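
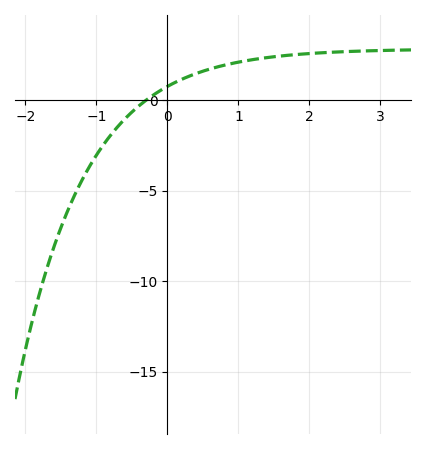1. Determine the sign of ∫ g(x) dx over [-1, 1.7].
positive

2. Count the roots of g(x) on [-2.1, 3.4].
1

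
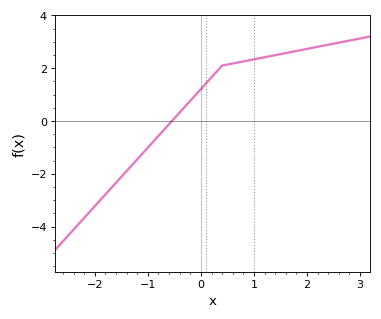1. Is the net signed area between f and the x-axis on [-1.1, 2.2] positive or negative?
positive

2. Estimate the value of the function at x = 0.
1.21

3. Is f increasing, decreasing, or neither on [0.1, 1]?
increasing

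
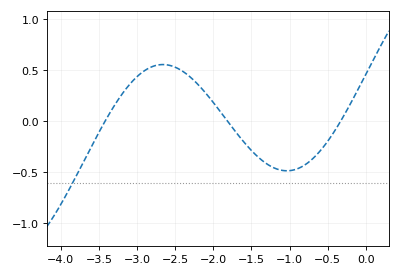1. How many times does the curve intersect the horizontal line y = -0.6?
1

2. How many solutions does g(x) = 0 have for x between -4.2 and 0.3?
3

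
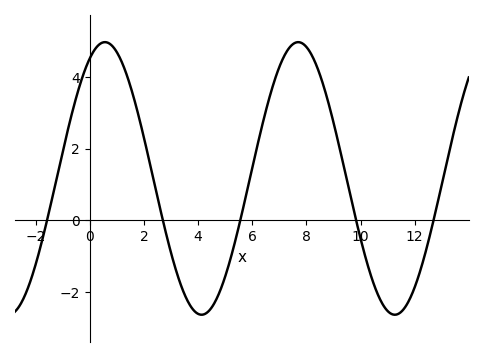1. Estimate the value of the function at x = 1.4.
4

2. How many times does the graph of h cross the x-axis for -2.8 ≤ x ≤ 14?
5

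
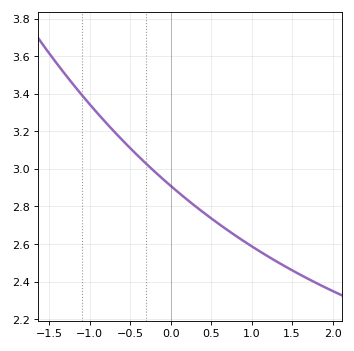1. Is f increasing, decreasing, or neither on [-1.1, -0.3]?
decreasing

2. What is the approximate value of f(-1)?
3.34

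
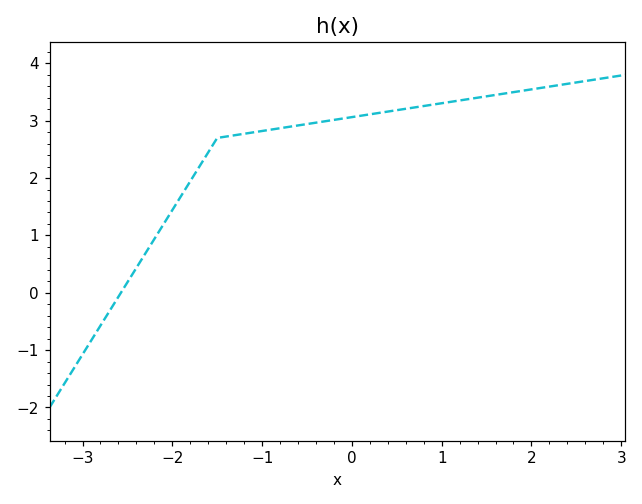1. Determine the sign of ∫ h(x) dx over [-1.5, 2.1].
positive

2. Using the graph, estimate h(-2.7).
-0.321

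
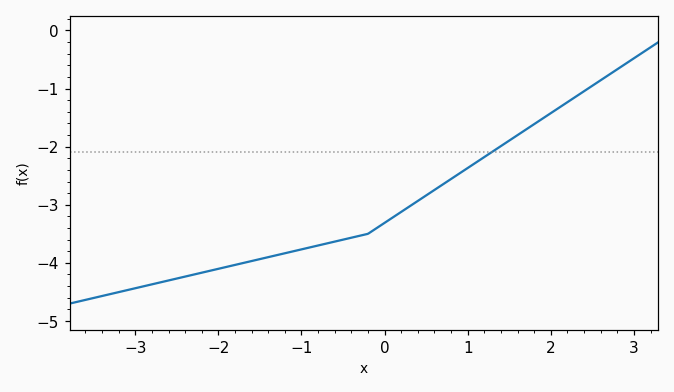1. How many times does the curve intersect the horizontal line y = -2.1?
1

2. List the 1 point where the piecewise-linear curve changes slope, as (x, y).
(-0.2, -3.5)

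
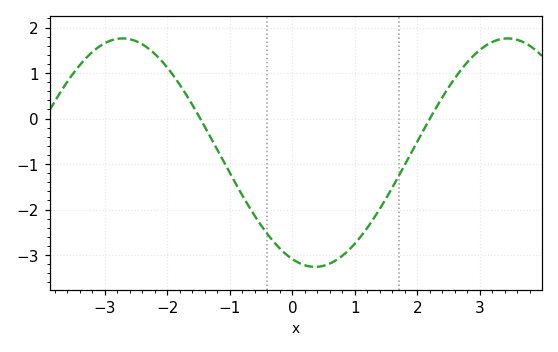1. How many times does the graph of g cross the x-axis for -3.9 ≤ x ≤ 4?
2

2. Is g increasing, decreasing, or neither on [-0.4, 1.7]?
neither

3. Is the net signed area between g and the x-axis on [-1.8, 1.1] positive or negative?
negative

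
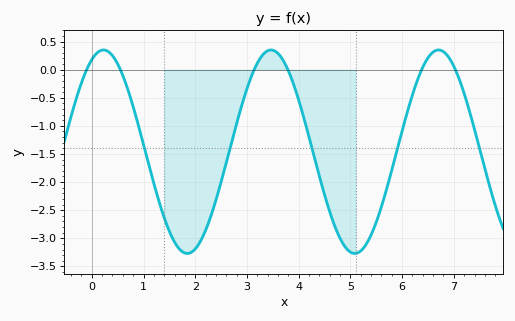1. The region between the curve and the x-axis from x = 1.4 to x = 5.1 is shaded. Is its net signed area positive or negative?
negative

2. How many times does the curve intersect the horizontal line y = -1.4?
5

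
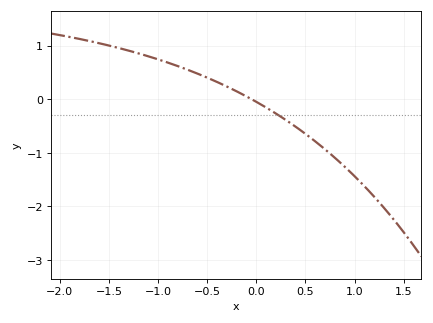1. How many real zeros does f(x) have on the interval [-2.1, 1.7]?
1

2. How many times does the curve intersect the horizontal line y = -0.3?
1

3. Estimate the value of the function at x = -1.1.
0.801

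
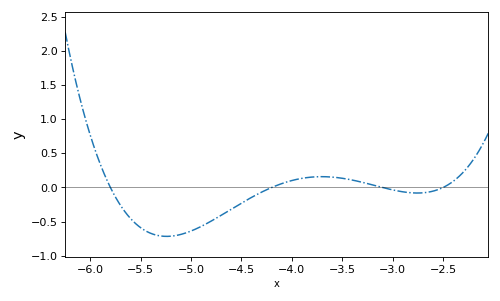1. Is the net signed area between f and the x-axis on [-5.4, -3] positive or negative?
negative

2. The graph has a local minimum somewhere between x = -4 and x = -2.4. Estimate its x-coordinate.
-2.8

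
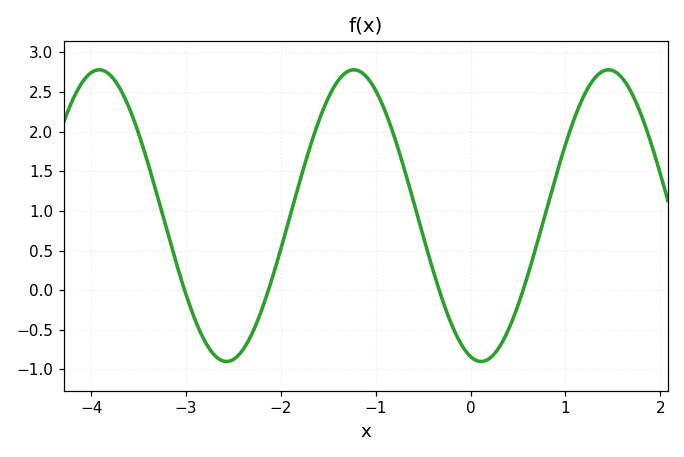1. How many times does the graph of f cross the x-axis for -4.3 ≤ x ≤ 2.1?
4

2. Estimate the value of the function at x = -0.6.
1.1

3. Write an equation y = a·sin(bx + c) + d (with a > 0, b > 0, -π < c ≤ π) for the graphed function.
y = 1.84sin(2.3x - 1.8) + 0.94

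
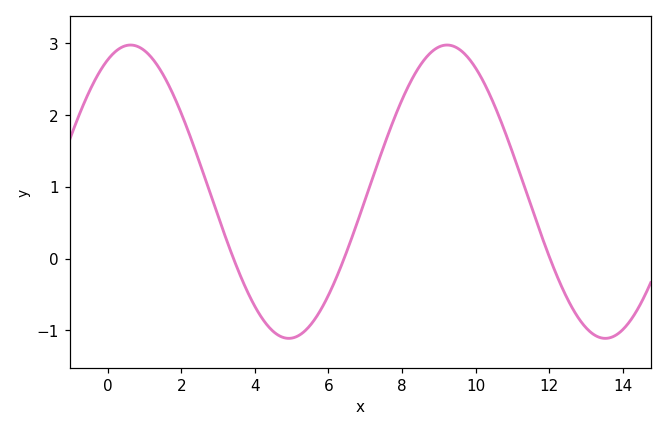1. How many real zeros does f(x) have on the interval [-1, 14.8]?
3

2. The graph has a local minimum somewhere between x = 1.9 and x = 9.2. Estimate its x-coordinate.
4.92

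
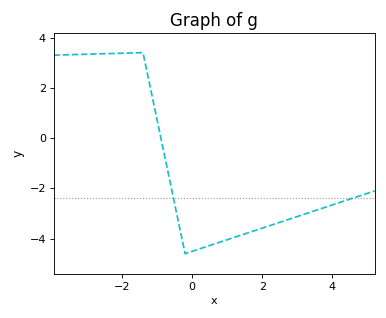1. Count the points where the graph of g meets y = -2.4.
2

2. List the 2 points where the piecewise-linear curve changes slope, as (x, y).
(-1.4, 3.4); (-0.2, -4.6)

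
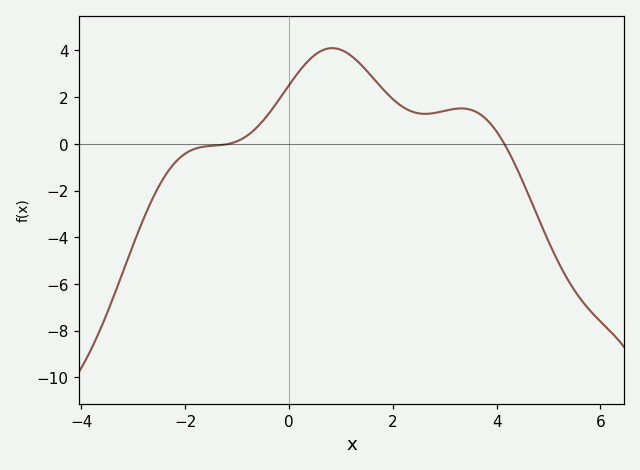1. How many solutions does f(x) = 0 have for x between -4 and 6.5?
2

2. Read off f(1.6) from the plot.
2.87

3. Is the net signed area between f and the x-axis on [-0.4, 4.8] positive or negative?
positive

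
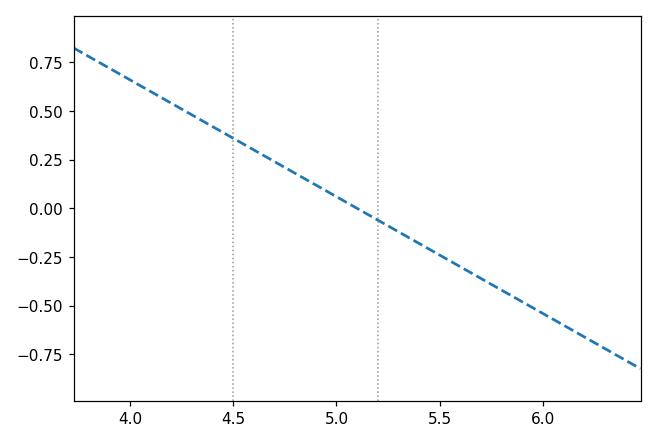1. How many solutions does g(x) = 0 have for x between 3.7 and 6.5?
1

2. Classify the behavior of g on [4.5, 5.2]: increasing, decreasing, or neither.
decreasing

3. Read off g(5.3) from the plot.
-0.12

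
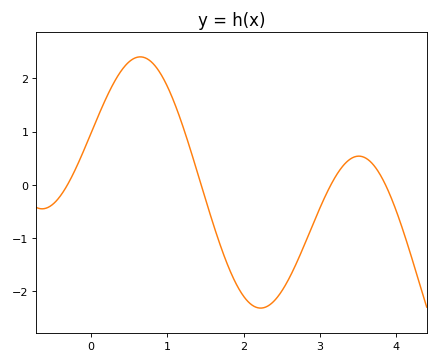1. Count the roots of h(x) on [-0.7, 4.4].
4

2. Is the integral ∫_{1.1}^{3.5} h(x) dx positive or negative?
negative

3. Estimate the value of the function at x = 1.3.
0.673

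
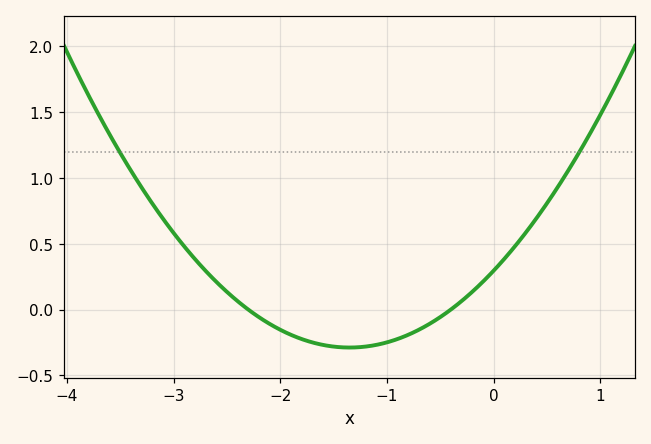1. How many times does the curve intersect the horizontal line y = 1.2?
2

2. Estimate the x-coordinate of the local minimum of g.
-1.35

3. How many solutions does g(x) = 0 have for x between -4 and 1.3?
2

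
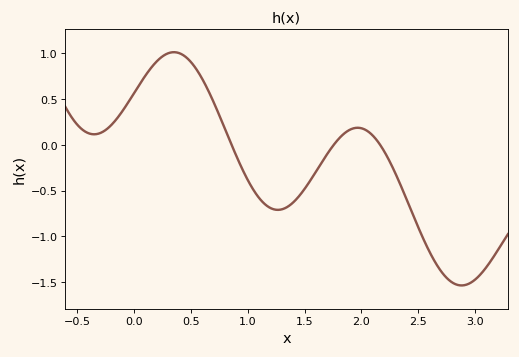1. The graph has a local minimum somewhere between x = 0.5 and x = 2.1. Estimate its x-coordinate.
1.26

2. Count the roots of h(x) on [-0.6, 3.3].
3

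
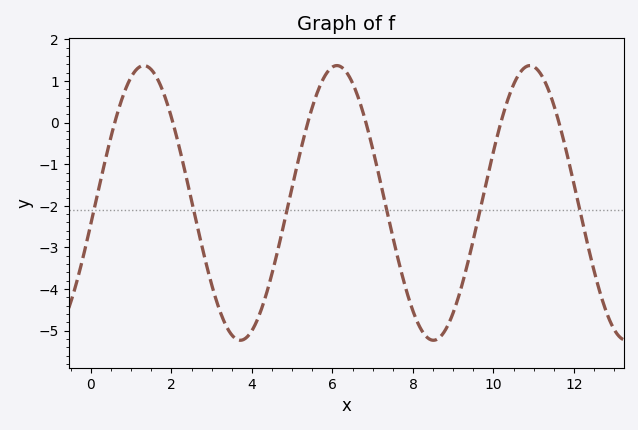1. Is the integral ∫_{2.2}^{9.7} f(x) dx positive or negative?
negative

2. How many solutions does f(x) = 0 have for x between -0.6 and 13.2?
6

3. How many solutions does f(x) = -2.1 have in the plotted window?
6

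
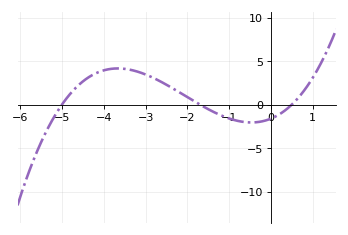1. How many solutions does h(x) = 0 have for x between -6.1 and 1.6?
3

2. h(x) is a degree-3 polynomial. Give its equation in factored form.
y = 0.38(x + 5)(x + 1.7)(x - 0.5)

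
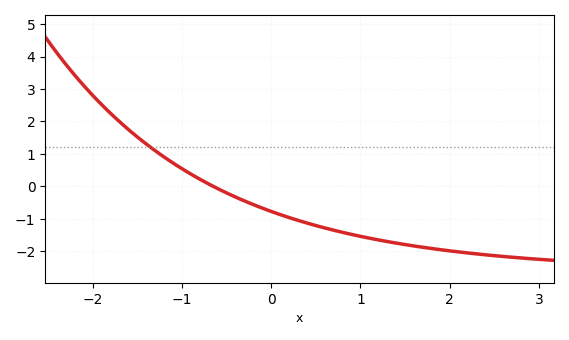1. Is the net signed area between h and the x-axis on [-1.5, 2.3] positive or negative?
negative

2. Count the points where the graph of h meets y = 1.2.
1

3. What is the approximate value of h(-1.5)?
1.5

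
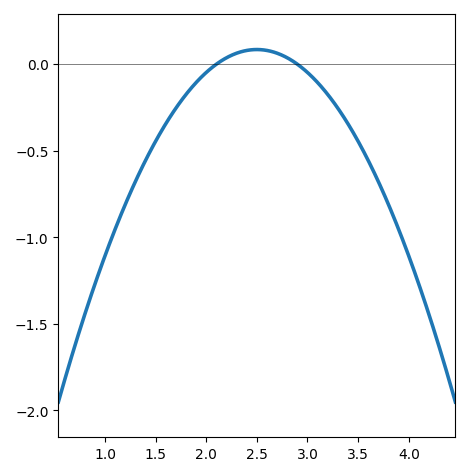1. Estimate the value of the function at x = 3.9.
-0.954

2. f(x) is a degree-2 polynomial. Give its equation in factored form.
y = -0.53(x - 2.1)(x - 2.9)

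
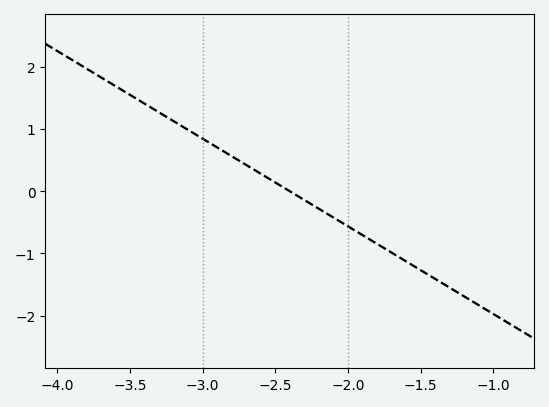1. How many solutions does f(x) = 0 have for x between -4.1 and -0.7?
1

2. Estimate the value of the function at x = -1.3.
-1.6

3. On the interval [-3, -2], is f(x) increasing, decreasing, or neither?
decreasing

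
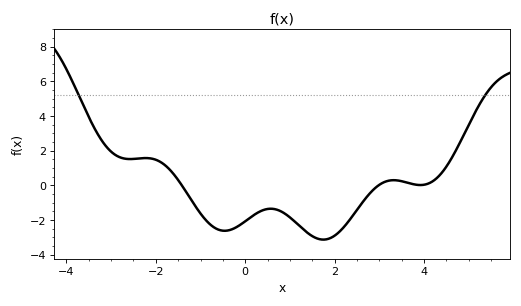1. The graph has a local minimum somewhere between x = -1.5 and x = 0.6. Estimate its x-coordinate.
-0.462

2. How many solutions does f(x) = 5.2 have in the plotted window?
2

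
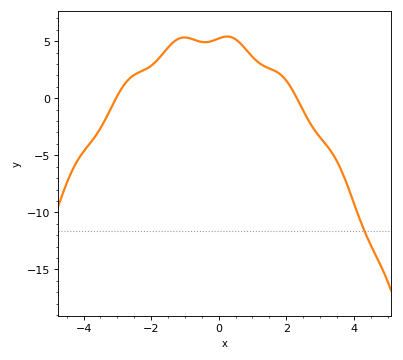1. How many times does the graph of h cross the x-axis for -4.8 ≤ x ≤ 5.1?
2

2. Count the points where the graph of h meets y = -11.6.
1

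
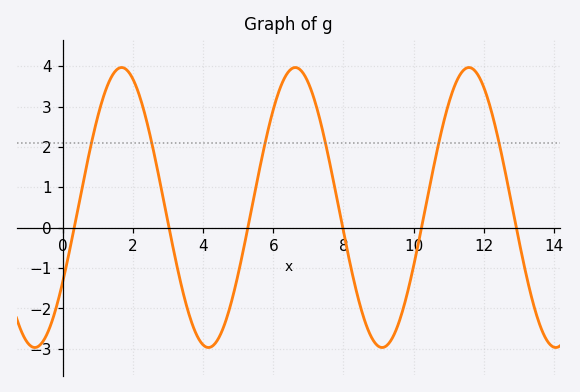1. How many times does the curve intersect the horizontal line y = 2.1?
6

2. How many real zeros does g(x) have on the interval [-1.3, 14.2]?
6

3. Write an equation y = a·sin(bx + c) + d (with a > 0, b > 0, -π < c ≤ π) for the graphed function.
y = 3.47sin(1.27x - 0.562) + 0.5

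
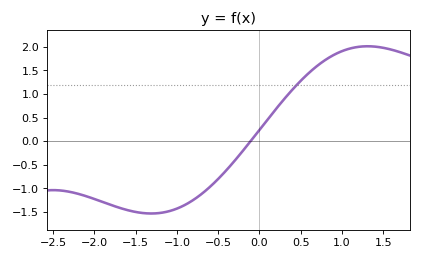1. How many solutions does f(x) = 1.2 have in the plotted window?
1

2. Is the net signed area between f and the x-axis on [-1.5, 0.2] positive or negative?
negative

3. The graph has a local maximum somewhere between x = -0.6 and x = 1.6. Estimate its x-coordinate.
1.3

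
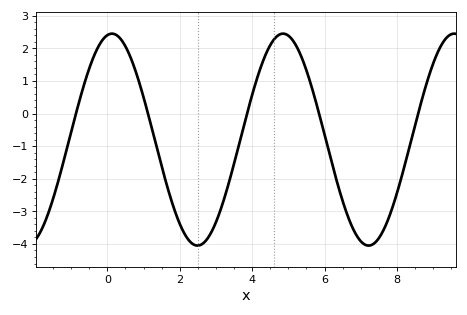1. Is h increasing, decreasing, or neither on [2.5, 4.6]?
increasing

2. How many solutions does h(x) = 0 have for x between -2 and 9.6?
5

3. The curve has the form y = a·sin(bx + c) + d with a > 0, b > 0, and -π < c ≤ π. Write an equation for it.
y = 3.25sin(1.33x + 1.4) - 0.8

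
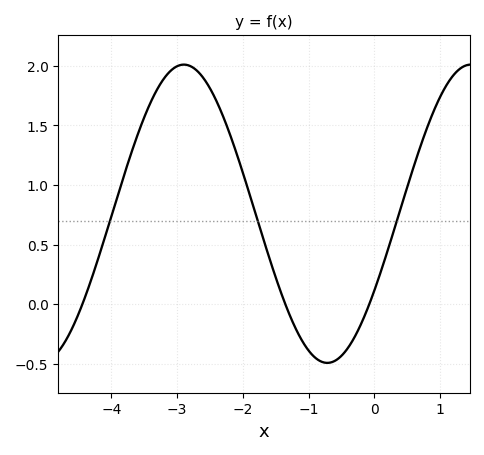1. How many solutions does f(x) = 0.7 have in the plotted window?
3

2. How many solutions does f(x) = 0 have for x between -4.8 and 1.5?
3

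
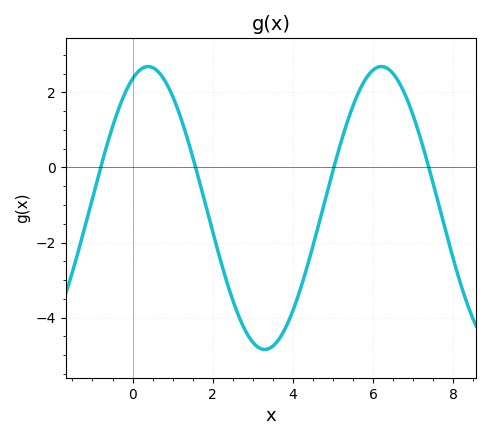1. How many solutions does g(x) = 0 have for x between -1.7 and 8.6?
4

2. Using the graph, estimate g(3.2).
-4.83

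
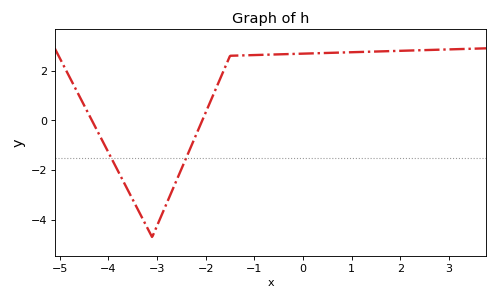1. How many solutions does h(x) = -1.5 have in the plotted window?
2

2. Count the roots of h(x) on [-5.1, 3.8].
2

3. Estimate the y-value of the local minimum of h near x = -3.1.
-4.6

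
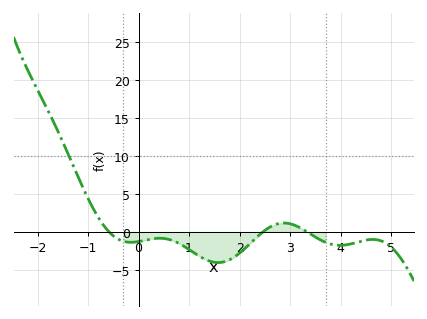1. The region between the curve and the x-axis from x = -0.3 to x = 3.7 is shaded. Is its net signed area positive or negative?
negative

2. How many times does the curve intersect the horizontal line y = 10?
1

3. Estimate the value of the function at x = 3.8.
-1.5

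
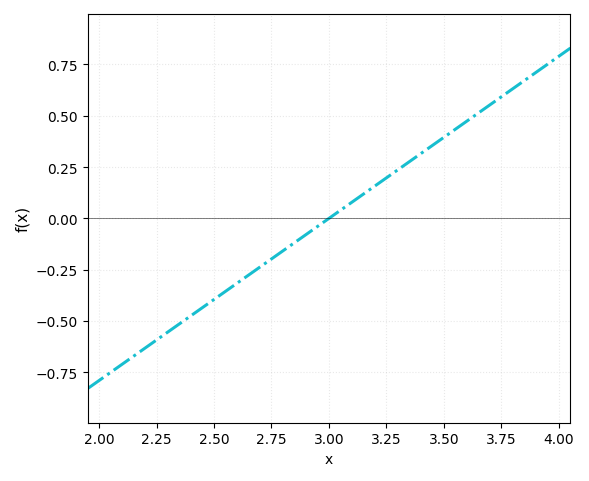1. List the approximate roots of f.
3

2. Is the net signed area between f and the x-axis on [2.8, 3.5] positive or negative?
positive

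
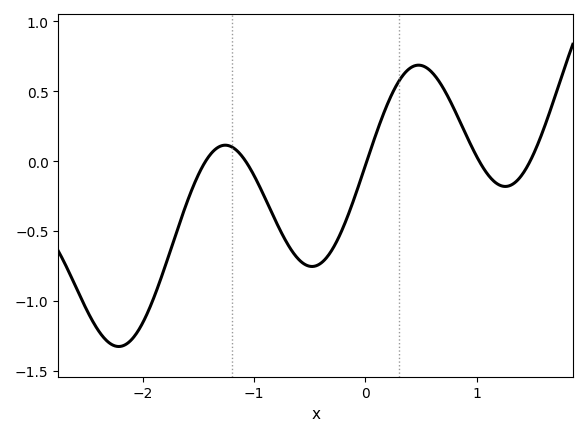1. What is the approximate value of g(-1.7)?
-0.521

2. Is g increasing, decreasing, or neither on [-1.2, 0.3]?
neither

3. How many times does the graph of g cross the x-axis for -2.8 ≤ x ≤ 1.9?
5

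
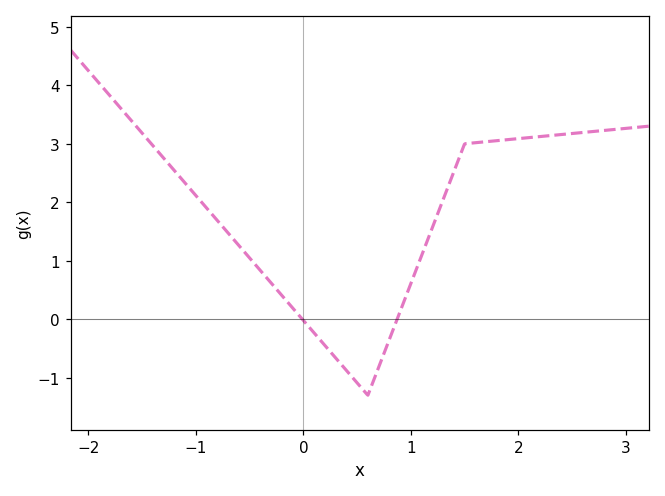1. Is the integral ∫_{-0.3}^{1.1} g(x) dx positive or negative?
negative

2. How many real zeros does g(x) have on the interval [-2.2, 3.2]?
2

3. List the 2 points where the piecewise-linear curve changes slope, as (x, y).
(0.6, -1.3); (1.5, 3)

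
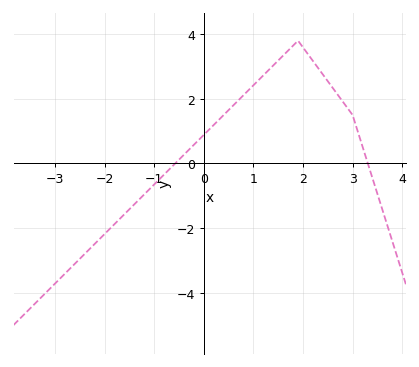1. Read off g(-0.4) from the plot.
0.2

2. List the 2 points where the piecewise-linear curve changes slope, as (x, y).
(1.9, 3.8); (3, 1.5)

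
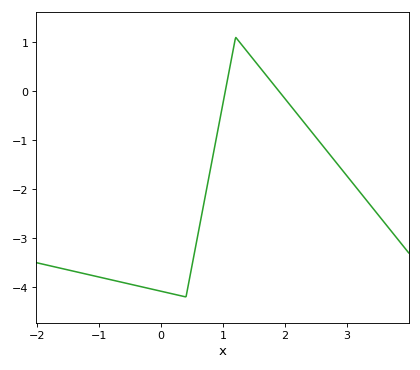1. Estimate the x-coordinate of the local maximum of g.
1.2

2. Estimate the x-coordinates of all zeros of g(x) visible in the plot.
1, 1.9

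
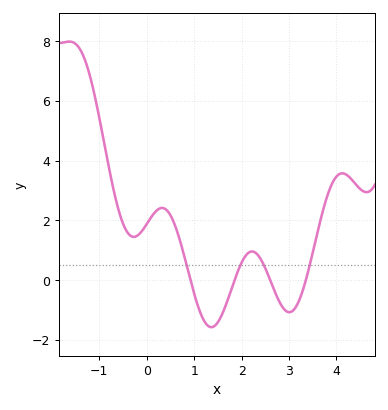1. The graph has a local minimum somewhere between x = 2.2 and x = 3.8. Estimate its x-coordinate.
3.01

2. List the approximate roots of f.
0.922, 1.85, 2.6, 3.35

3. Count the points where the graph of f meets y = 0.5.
4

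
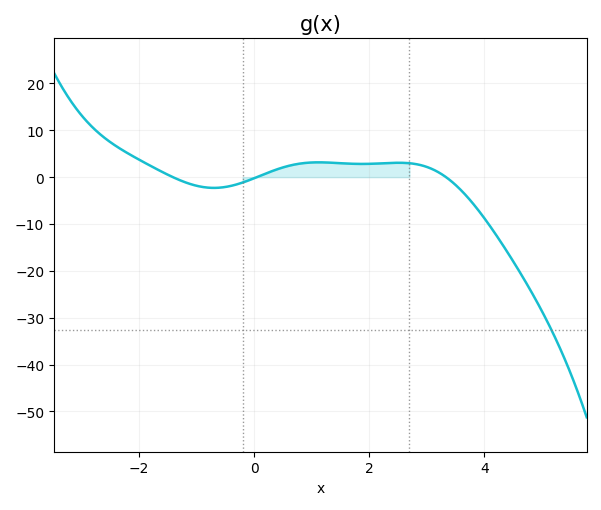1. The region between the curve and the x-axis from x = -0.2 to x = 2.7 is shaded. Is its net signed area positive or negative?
positive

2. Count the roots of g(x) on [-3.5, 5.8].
3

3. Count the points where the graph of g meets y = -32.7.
1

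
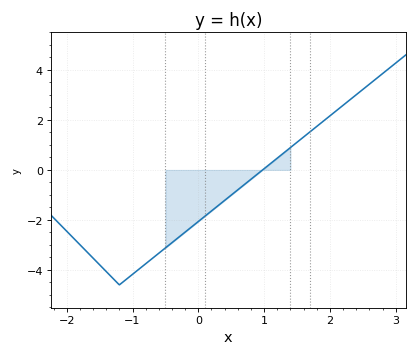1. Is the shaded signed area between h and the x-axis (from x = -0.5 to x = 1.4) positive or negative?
negative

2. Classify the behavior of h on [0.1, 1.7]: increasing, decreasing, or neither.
increasing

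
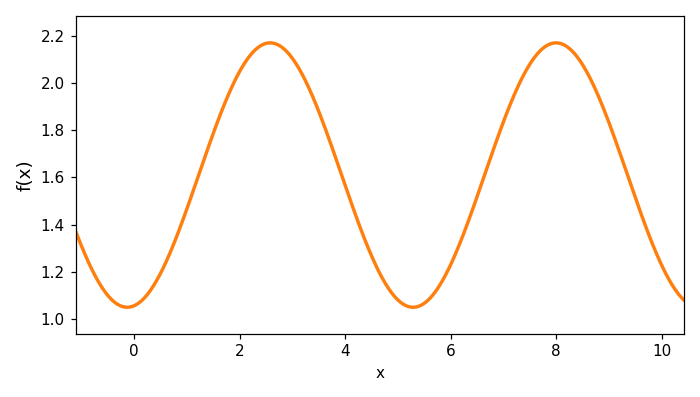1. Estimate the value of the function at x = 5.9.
1.19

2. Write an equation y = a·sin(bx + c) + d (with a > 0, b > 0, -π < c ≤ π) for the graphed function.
y = 0.56sin(1.16x - 1.42) + 1.61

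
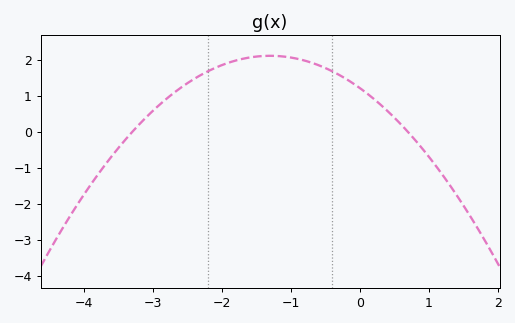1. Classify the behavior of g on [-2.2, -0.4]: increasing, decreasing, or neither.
neither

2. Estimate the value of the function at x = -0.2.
1.48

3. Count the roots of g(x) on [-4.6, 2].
2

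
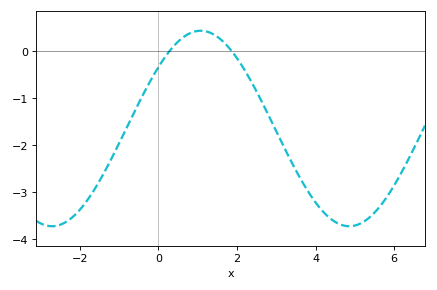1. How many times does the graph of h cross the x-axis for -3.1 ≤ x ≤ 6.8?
2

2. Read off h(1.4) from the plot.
0.4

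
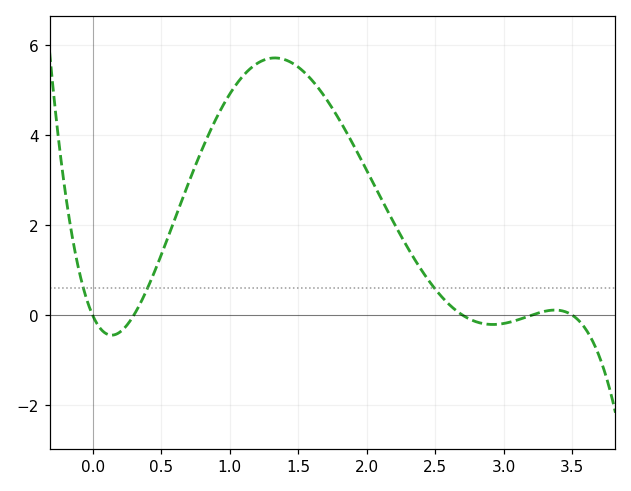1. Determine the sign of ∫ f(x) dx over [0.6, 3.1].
positive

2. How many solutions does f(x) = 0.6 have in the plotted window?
3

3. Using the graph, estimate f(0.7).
2.94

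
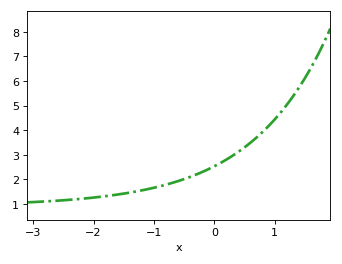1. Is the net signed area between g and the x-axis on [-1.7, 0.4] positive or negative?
positive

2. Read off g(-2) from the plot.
1.3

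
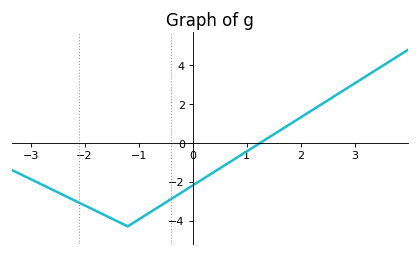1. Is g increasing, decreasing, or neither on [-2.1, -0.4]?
neither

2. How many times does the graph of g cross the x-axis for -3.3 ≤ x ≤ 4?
1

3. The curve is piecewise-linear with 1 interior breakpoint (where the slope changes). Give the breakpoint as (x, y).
(-1.2, -4.3)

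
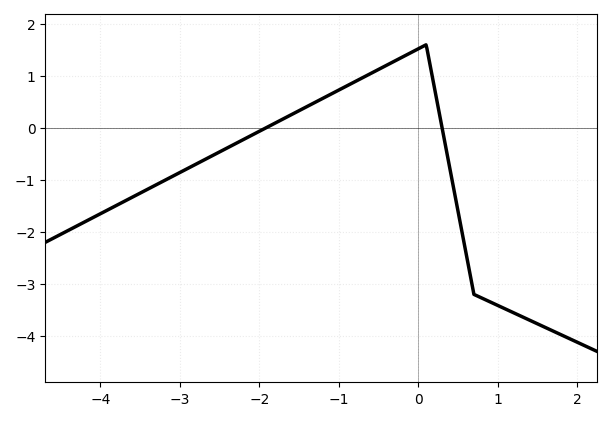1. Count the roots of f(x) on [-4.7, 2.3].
2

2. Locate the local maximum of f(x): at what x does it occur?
0.097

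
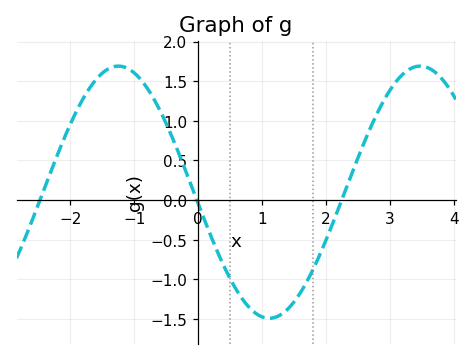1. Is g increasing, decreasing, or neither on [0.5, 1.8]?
neither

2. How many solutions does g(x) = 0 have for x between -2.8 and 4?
3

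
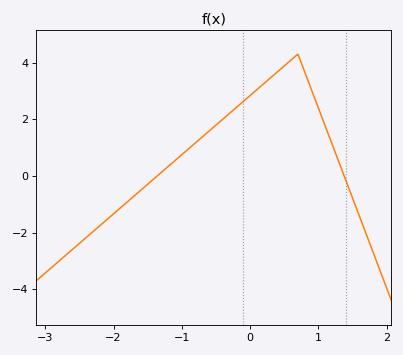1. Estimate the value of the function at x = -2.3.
-2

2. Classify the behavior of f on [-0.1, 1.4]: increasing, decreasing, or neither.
neither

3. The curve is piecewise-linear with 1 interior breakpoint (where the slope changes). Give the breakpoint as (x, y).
(0.7, 4.3)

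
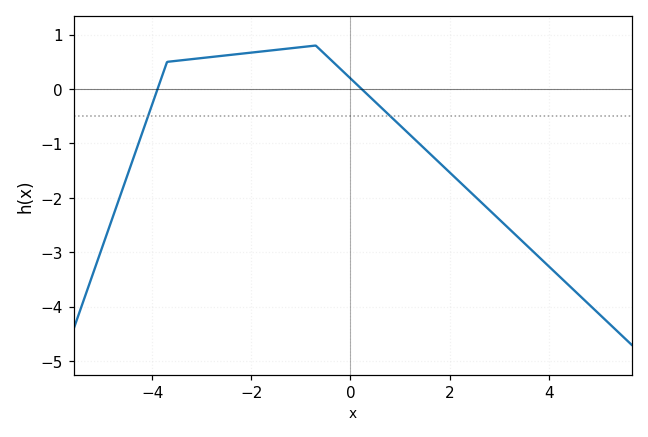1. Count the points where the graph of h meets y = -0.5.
2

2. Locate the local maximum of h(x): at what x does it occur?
-0.703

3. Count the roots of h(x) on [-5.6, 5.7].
2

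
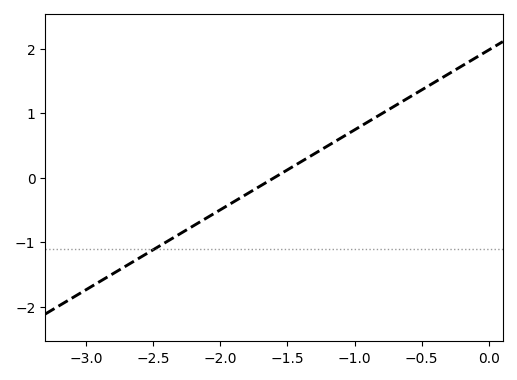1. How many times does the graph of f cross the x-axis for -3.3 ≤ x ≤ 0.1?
1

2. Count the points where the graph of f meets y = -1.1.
1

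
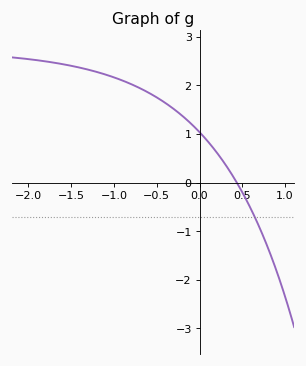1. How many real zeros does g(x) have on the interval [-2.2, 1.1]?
1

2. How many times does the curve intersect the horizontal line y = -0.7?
1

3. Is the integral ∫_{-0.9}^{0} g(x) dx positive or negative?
positive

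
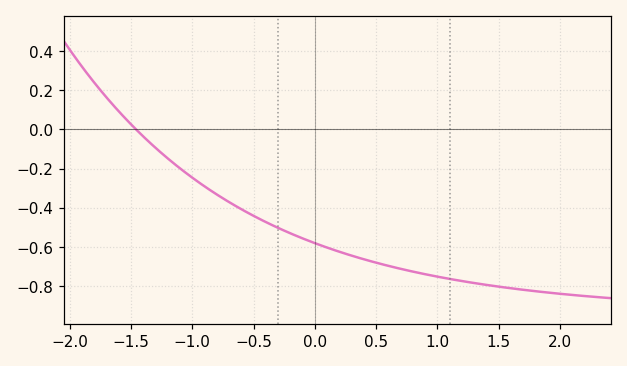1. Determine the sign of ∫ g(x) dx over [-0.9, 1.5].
negative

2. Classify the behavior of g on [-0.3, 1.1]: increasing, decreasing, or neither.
decreasing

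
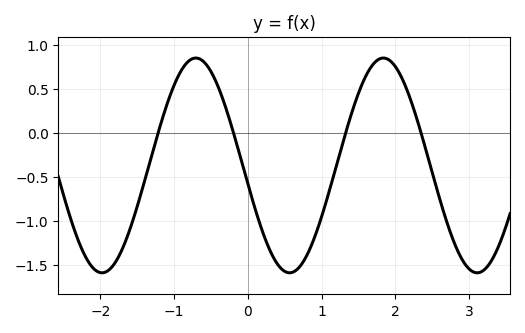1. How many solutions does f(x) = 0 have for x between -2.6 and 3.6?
4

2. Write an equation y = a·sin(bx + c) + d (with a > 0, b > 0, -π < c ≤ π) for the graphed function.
y = 1.22sin(2.5x - 3) - 0.37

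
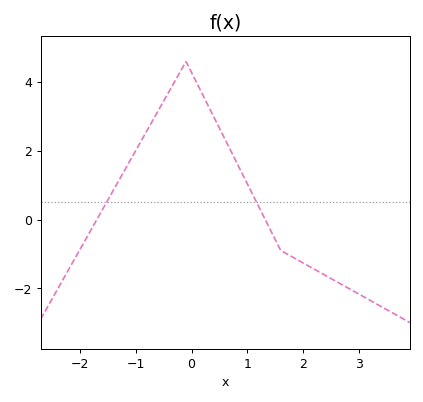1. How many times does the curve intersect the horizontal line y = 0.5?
2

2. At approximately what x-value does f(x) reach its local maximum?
-0.1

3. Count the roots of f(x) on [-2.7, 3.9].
2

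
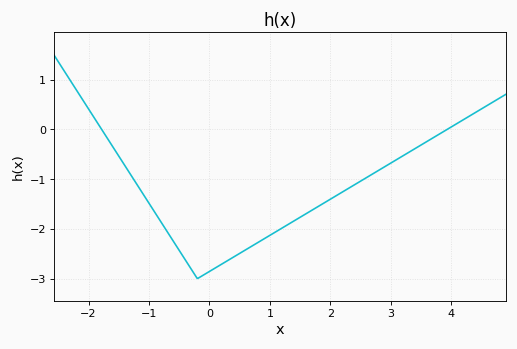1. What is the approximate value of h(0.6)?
-2.4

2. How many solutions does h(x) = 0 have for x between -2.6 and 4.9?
2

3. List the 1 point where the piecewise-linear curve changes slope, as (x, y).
(-0.2, -3)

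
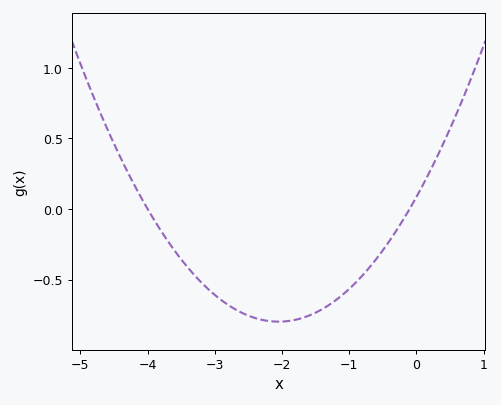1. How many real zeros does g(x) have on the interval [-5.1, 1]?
2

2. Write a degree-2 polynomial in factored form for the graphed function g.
y = 0.21(x + 4)(x + 0.1)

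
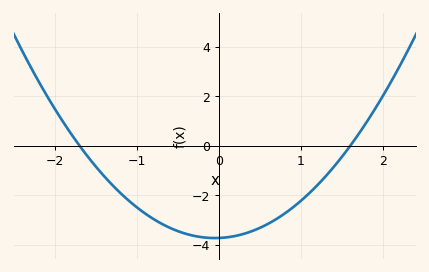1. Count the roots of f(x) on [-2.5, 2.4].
2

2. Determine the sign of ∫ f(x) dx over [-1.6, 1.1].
negative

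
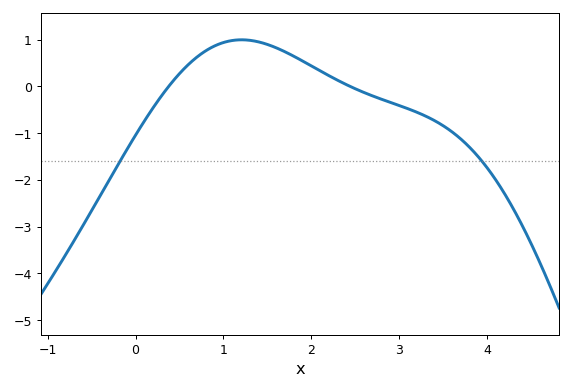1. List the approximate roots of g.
0.4, 2.4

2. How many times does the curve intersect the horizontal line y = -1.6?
2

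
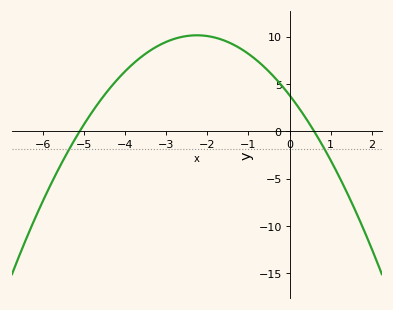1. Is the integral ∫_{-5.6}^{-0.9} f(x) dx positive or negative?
positive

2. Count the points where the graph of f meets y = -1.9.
2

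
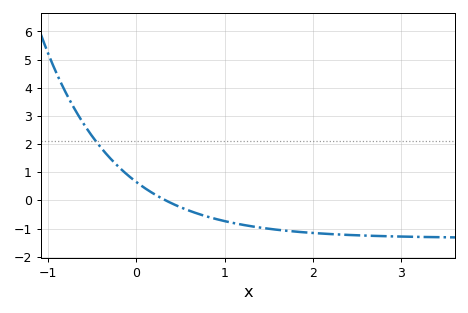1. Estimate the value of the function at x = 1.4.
-1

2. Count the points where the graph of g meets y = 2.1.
1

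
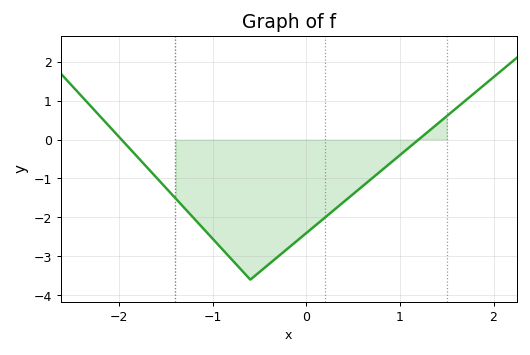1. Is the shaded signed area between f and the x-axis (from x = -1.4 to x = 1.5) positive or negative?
negative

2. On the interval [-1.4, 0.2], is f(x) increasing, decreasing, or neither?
neither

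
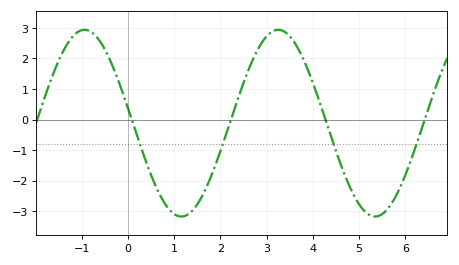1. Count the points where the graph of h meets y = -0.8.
4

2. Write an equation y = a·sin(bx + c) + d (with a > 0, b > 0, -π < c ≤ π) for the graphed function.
y = 3.06sin(1.5x + 3) - 0.12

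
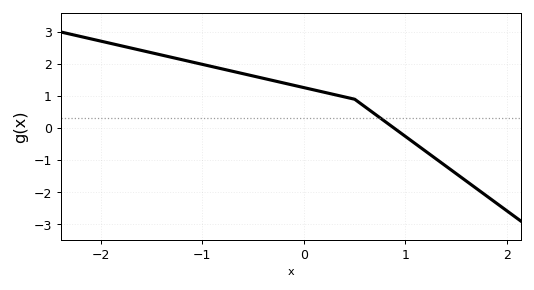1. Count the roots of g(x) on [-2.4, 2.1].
1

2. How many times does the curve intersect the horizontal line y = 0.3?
1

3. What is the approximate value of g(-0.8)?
1.8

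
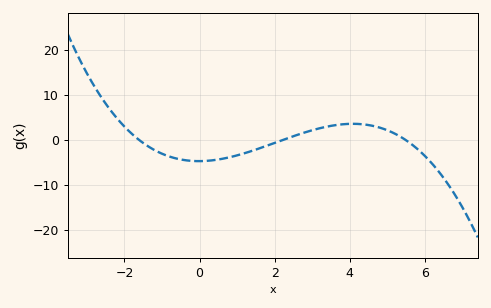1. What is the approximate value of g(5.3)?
1.03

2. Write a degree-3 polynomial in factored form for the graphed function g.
y = -0.24(x + 1.6)(x - 2.2)(x - 5.5)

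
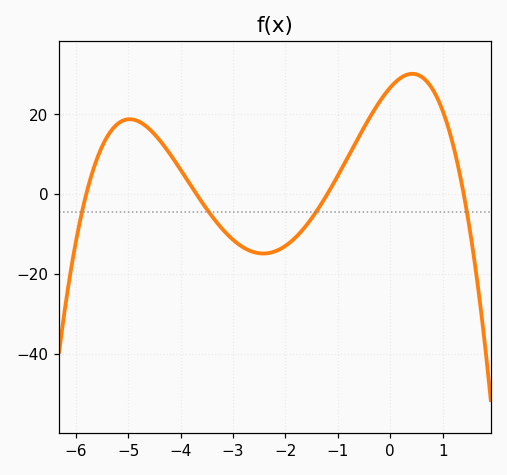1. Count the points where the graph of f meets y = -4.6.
4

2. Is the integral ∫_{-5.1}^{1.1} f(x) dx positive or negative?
positive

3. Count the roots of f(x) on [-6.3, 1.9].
4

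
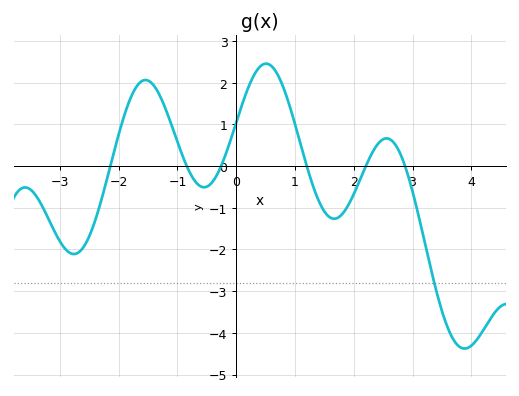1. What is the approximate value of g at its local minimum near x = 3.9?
-4.4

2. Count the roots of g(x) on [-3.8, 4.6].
6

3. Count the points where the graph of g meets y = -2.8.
1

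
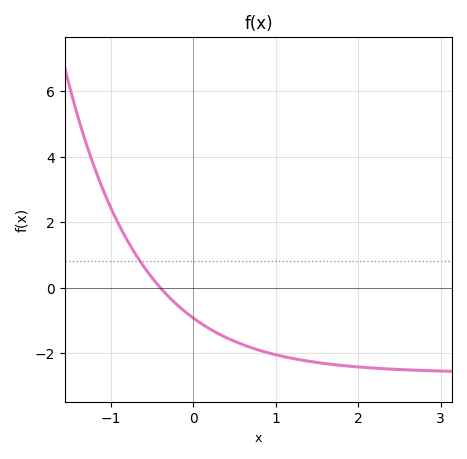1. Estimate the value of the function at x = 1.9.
-2.4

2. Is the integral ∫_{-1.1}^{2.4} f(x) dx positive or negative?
negative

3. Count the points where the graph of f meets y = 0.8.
1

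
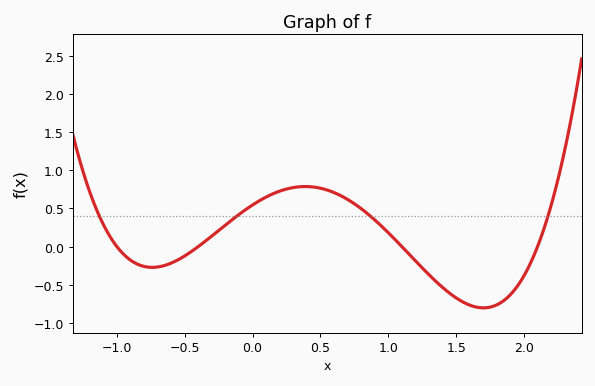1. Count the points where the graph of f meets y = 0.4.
4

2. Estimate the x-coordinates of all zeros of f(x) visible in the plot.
-1, -0.4, 1.1, 2.1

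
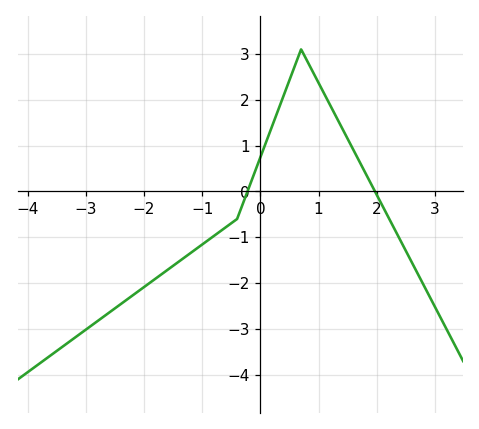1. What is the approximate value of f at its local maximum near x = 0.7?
3.09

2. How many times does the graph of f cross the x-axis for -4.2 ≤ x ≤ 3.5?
2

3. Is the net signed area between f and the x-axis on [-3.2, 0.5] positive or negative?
negative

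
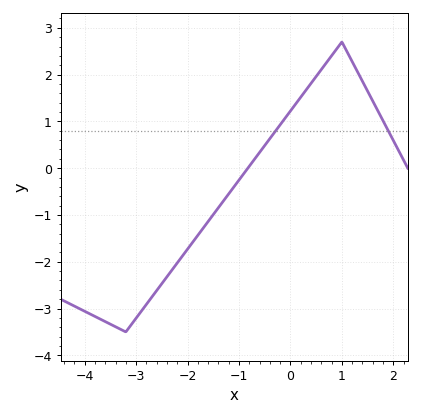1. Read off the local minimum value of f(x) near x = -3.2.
-3.5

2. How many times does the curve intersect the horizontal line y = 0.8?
2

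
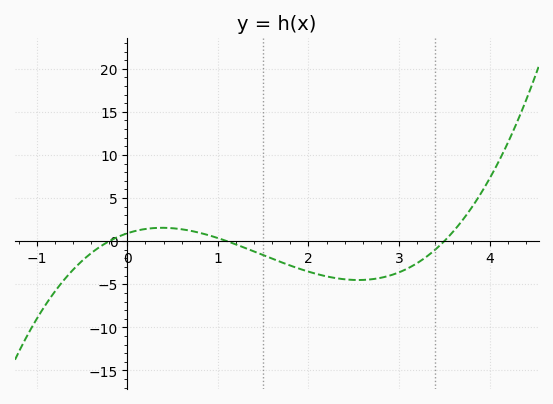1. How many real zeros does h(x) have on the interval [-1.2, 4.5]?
3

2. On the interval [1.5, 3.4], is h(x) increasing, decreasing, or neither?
neither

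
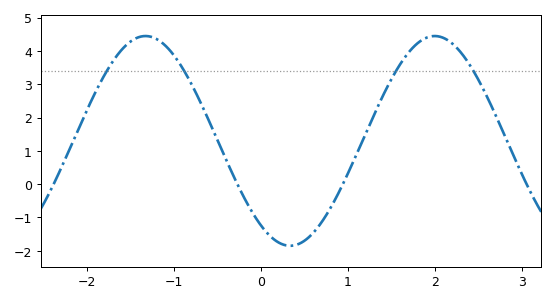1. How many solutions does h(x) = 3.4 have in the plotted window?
4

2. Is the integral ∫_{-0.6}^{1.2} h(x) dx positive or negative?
negative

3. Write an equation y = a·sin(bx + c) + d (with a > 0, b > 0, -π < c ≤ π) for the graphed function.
y = 3.15sin(1.89x - 2.21) + 1.3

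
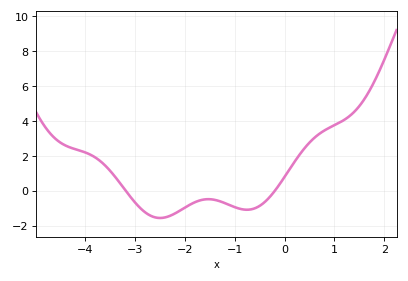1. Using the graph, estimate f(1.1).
4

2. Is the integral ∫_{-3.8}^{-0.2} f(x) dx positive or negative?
negative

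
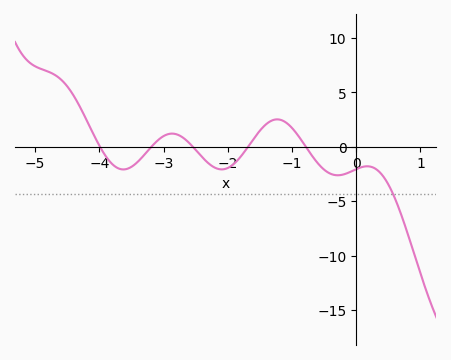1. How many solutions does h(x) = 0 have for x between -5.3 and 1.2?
5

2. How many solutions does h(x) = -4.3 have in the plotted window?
1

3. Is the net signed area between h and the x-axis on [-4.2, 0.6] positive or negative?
negative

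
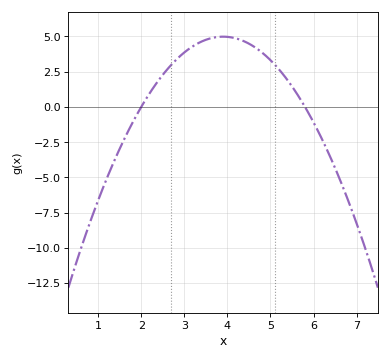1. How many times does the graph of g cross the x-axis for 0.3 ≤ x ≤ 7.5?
2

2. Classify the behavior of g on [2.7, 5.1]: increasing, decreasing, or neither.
neither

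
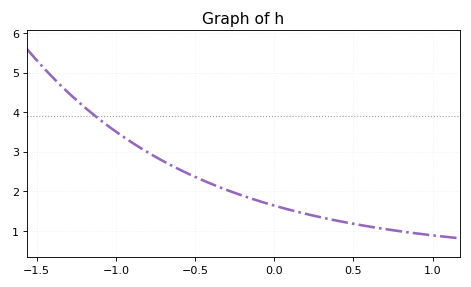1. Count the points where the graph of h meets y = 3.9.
1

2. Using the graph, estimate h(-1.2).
4.14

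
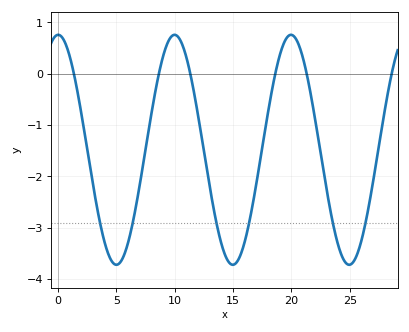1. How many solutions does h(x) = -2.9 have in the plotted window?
6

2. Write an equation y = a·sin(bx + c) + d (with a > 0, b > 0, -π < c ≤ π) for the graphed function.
y = 2.24sin(0.63x + 1.56) - 1.48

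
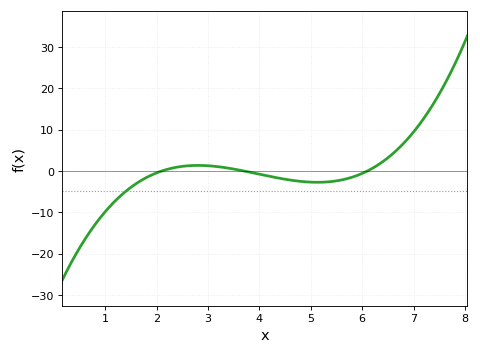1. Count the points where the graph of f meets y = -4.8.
1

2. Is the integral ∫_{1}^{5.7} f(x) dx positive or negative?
negative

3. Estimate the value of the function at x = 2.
0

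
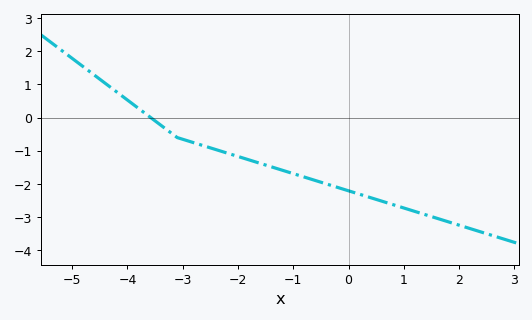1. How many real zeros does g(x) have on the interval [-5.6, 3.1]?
1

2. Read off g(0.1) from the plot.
-2.26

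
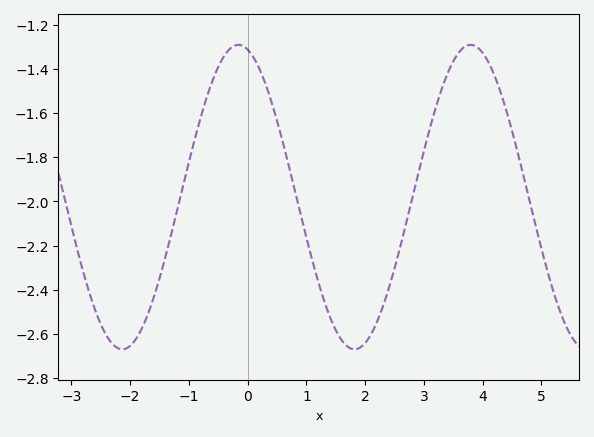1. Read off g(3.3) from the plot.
-1.5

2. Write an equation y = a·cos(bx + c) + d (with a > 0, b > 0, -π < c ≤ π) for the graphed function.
y = 0.69cos(1.6x + 0.25) - 1.98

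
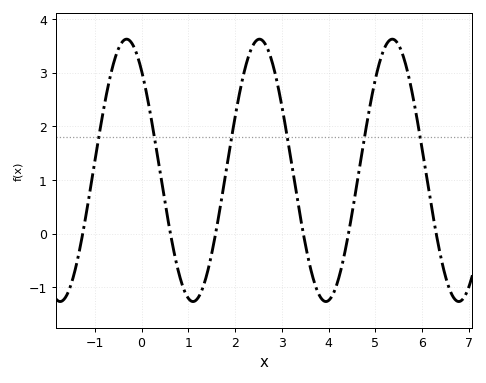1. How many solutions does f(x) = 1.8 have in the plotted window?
6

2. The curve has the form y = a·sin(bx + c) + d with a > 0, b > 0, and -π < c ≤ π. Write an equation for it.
y = 2.45sin(2.2x + 2.3) + 1.18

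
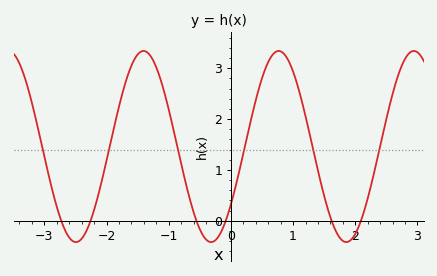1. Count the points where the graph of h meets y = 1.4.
6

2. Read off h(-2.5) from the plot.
-0.42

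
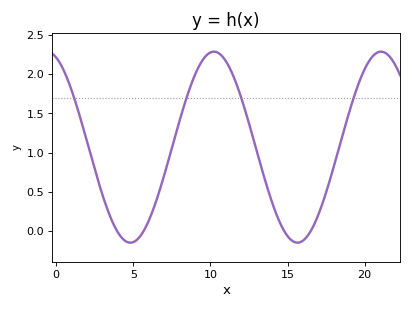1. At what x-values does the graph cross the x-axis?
3.95, 5.68, 14.8, 16.5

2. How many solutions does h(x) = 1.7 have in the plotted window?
4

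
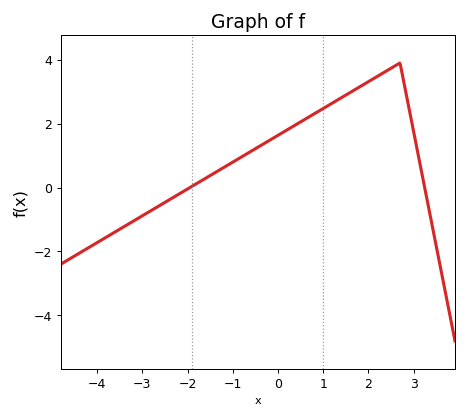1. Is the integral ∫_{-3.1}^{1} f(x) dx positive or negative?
positive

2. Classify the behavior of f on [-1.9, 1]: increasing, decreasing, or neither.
increasing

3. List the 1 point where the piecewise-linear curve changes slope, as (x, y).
(2.7, 3.9)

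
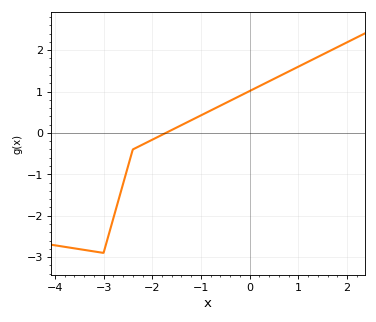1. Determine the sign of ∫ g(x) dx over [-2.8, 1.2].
positive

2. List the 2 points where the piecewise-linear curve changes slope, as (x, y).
(-3, -2.9); (-2.4, -0.4)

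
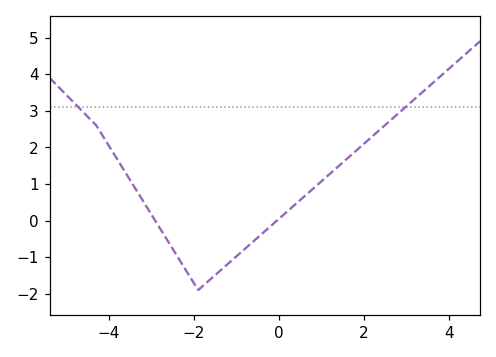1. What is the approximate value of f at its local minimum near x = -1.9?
-1.9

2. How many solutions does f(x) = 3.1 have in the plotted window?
2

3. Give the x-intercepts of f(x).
-3, 0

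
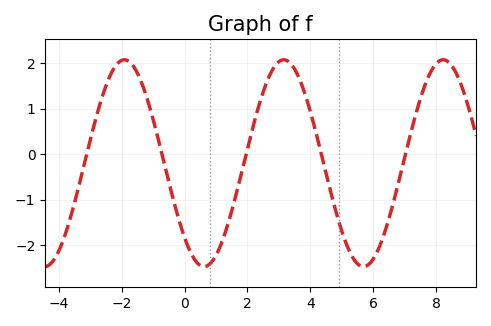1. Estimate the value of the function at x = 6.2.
-2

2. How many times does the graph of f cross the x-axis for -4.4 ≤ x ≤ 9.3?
5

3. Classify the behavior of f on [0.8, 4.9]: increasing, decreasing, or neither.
neither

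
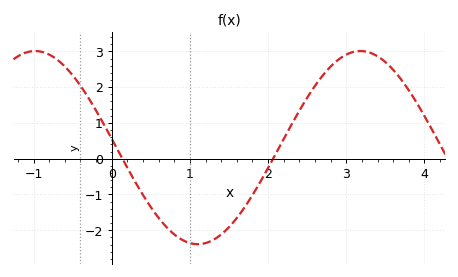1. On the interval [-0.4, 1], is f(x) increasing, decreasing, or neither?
decreasing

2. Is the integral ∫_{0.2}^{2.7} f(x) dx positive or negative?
negative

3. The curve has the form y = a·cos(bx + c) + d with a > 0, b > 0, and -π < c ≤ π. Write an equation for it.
y = 2.7cos(1.5x + 1.5) + 0.31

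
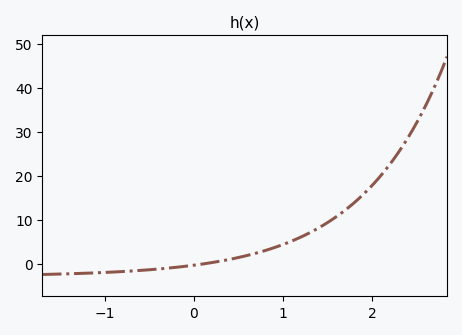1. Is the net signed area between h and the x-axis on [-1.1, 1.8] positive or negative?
positive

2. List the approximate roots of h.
0.1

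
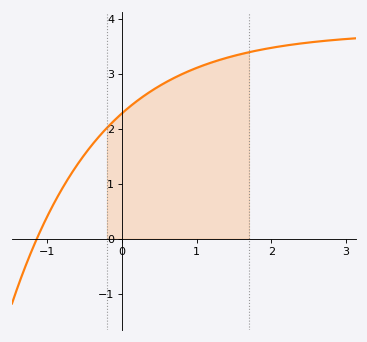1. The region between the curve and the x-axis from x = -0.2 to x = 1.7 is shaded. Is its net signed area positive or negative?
positive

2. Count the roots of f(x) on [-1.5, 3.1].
1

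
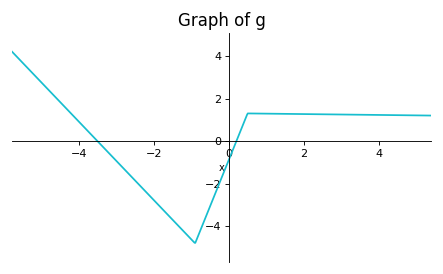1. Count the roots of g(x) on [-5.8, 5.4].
2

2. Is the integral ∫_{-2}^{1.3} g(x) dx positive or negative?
negative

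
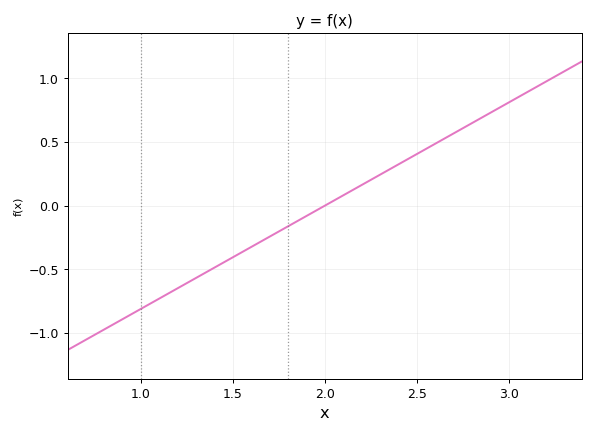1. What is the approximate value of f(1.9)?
-0.1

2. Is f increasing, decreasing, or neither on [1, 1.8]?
increasing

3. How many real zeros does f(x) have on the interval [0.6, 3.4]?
1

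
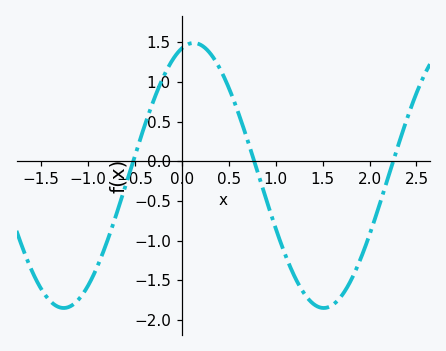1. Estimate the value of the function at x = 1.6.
-1.8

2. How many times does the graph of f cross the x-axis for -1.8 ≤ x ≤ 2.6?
3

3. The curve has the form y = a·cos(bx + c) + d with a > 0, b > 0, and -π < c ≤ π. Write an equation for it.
y = 1.67cos(2.3x - 0.29) - 0.18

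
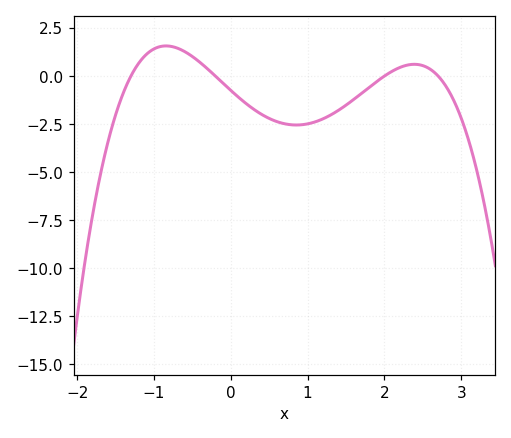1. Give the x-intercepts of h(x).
-1.3, -0.2, 2, 2.7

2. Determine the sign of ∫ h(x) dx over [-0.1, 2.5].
negative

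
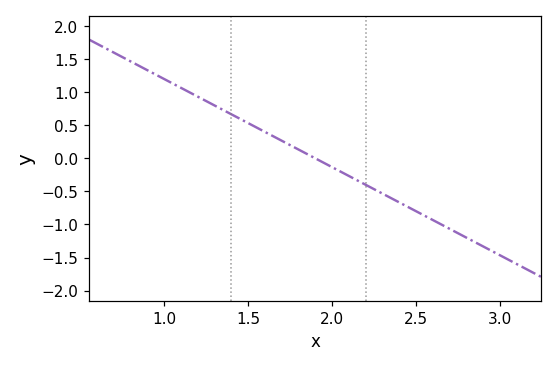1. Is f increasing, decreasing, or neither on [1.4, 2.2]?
decreasing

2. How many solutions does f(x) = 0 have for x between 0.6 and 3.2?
1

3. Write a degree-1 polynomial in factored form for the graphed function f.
y = -1.33(x - 1.9)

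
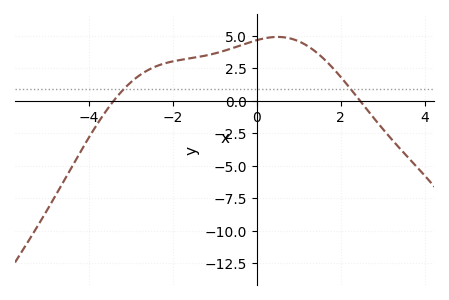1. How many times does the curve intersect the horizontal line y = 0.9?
2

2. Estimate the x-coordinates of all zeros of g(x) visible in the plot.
-3.41, 2.45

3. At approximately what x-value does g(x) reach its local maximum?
0.493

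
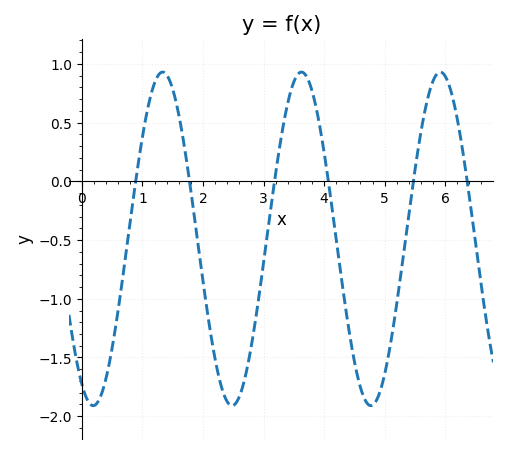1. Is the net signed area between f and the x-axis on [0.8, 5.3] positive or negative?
negative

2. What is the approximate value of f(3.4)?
0.666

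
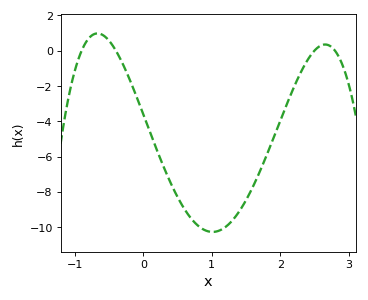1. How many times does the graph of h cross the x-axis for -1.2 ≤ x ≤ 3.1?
4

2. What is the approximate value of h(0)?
-3.6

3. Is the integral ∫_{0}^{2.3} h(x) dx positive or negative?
negative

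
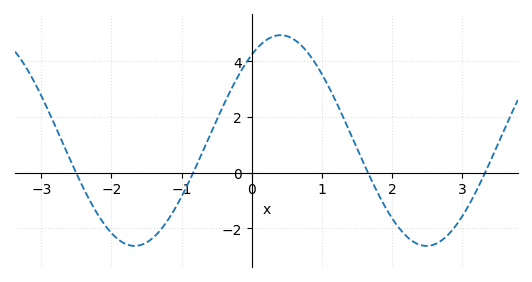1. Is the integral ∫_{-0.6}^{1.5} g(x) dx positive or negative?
positive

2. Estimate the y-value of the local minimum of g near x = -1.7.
-2.6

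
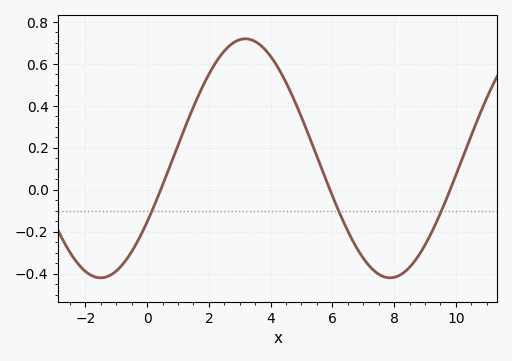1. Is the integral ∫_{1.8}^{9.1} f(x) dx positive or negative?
positive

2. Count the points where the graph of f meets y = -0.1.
3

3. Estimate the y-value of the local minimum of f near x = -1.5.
-0.42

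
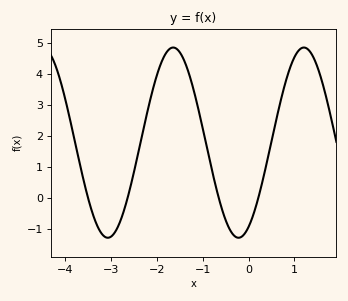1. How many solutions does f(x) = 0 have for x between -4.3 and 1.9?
4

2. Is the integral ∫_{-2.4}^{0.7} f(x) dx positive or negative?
positive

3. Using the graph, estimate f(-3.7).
1.19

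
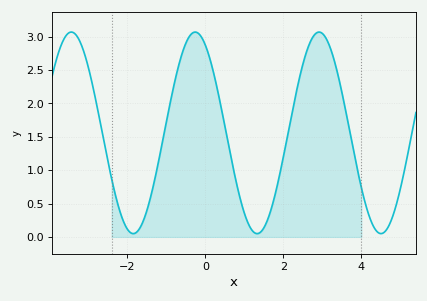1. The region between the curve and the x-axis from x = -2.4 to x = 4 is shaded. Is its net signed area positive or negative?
positive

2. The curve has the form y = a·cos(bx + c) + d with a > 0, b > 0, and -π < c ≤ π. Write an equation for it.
y = 1.51cos(2x + 0.51) + 1.56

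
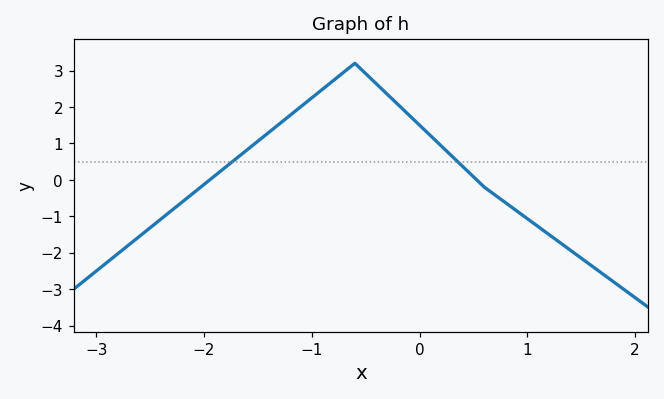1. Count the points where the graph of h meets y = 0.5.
2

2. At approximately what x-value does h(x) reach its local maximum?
-0.601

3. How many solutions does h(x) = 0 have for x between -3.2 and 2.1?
2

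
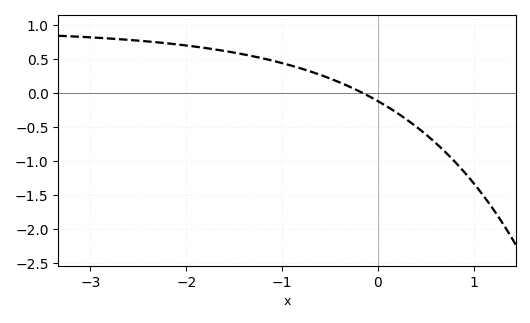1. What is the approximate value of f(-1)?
0.45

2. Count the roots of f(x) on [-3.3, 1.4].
1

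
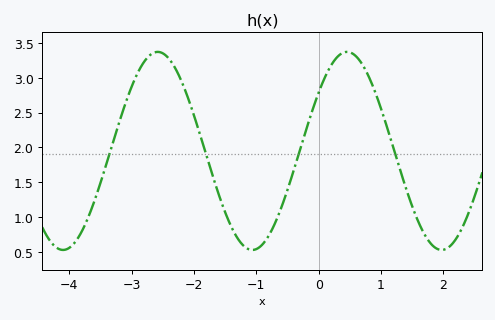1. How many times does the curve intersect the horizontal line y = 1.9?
4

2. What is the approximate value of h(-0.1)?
2.55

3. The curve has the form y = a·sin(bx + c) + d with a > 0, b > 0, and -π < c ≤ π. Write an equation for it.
y = 1.42sin(2.1x + 0.63) + 1.95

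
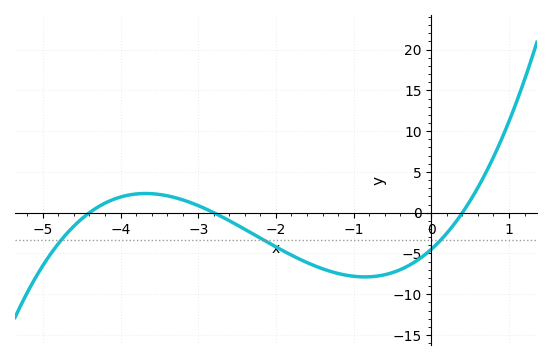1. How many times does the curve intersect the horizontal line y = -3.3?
3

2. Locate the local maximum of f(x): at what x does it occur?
-3.68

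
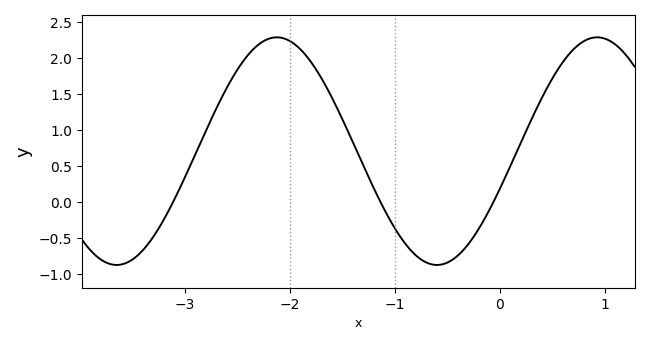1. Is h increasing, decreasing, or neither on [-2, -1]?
decreasing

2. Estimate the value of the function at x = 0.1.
0.5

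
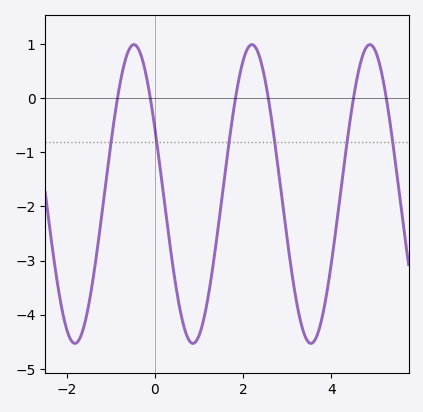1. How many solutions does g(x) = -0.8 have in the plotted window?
6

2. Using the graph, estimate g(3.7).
-4.3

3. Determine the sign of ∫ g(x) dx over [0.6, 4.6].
negative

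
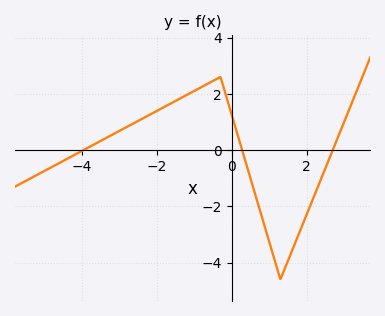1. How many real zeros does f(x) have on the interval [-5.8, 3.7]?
3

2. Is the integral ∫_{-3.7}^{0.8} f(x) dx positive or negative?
positive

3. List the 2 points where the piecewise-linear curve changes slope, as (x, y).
(-0.3, 2.6); (1.3, -4.6)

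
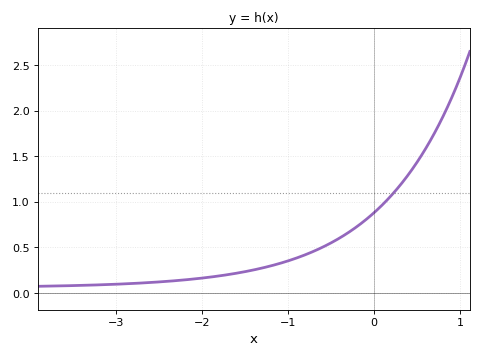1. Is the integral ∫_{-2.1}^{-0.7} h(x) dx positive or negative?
positive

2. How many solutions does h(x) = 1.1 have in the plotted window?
1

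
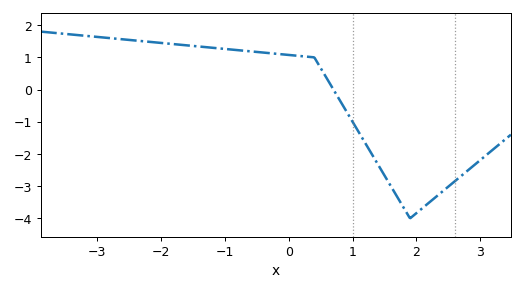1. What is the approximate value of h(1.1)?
-1.33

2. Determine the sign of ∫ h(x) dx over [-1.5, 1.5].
positive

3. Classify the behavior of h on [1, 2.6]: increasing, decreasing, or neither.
neither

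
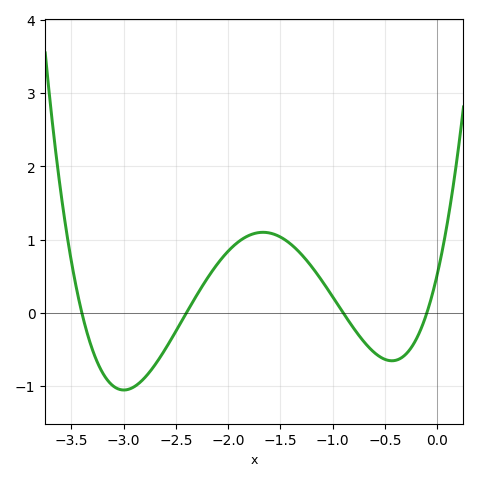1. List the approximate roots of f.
-3.4, -2.4, -0.9, -0.1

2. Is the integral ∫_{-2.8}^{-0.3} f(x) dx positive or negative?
positive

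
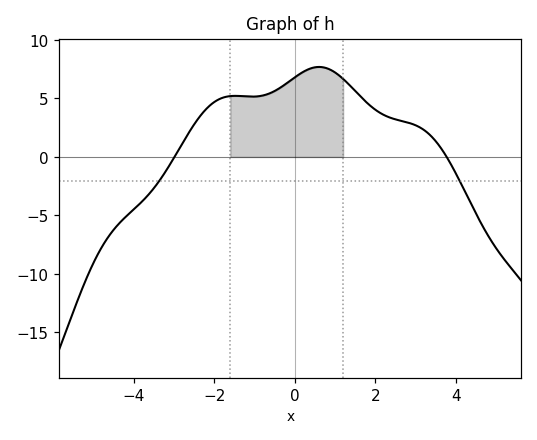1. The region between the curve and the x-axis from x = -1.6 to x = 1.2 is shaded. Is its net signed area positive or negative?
positive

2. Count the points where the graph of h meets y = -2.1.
2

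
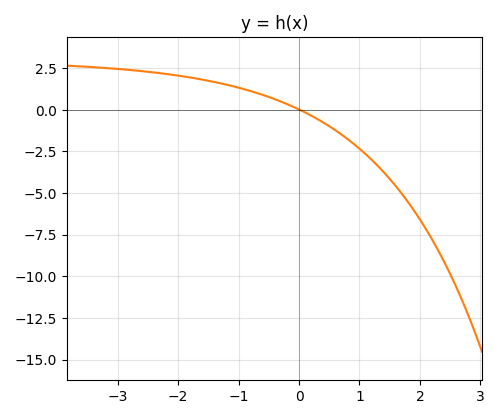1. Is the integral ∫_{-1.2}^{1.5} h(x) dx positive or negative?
negative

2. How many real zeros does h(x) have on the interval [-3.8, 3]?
1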